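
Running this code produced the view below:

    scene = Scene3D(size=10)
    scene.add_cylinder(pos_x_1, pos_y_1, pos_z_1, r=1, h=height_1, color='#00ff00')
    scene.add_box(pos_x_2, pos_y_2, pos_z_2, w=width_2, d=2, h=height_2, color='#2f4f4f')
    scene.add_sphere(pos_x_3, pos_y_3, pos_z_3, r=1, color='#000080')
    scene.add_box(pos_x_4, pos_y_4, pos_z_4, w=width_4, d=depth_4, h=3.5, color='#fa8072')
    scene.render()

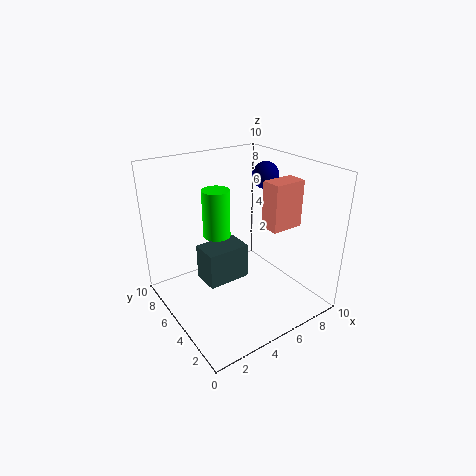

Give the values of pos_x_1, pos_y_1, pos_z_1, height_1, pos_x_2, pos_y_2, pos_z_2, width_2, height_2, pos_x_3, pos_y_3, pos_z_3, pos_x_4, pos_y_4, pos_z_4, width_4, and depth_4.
pos_x_1 = 4.5, pos_y_1 = 7, pos_z_1 = 4.5, height_1 = 3.5, pos_x_2 = 2.5, pos_y_2 = 4.5, pos_z_2 = 2, width_2 = 3, height_2 = 2.5, pos_x_3 = 8.5, pos_y_3 = 6.5, pos_z_3 = 8.5, pos_x_4 = 7.5, pos_y_4 = 4, pos_z_4 = 5, width_4 = 2.5, depth_4 = 1.5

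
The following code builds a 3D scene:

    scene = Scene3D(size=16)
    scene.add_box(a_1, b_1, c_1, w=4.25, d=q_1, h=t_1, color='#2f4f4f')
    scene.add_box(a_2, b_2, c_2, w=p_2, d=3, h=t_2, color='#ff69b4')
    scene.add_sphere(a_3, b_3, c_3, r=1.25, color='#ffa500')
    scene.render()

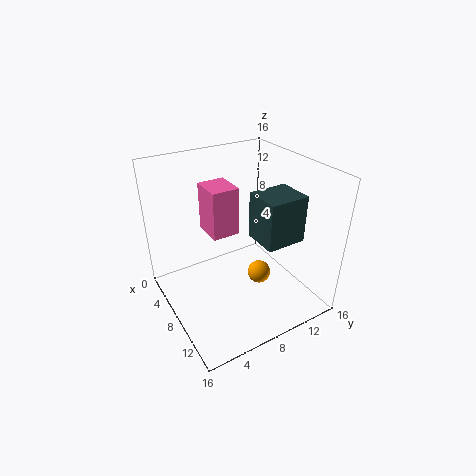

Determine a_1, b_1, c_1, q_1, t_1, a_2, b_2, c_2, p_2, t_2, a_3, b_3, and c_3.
a_1 = 6.75; b_1 = 10.25; c_1 = 7; q_1 = 4.75; t_1 = 5.5; a_2 = 4.75; b_2 = 5; c_2 = 8.75; p_2 = 3.5; t_2 = 5.25; a_3 = 10.5; b_3 = 9.25; c_3 = 4.5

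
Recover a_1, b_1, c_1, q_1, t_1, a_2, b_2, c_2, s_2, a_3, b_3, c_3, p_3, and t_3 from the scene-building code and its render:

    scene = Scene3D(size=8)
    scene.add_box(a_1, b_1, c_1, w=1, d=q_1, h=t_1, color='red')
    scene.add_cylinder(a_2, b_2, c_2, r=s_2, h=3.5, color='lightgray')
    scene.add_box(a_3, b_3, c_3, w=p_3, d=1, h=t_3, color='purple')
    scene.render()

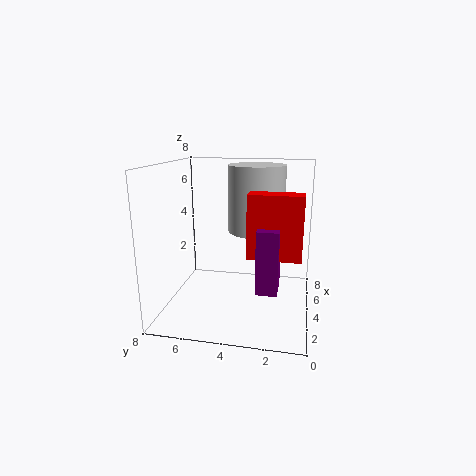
a_1 = 1, b_1 = 0.5, c_1 = 4, q_1 = 2.5, t_1 = 3, a_2 = 4, b_2 = 3, c_2 = 4.5, s_2 = 1.5, a_3 = 0.5, b_3 = 1.5, c_3 = 2.5, p_3 = 1.5, t_3 = 3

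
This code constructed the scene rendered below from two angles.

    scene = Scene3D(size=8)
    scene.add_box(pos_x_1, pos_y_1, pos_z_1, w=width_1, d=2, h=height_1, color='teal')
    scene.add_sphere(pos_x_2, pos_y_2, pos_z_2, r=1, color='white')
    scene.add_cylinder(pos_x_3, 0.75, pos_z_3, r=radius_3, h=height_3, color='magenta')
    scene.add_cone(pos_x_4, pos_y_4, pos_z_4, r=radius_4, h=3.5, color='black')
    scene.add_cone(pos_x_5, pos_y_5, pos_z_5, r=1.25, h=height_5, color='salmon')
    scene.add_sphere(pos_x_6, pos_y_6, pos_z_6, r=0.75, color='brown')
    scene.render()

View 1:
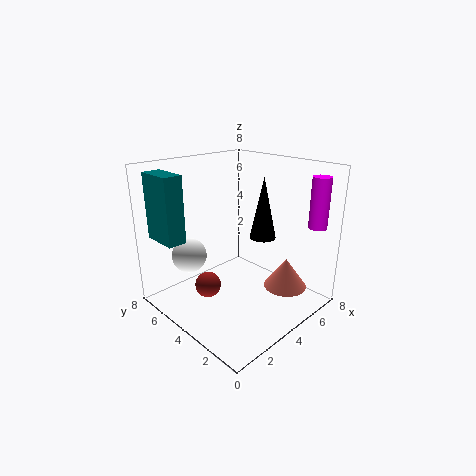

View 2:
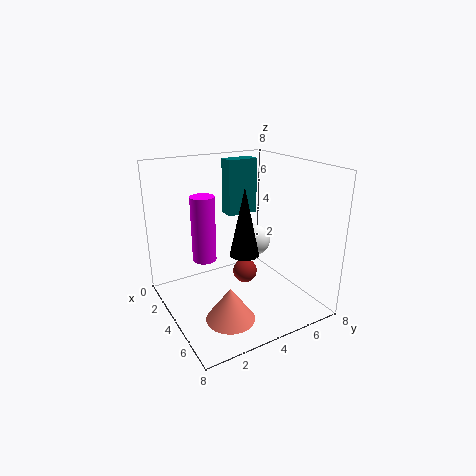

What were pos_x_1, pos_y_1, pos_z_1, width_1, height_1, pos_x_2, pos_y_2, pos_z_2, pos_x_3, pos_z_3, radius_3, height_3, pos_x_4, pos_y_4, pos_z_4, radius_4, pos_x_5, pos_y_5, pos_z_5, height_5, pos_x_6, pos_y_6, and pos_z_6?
pos_x_1 = 0.25, pos_y_1 = 5, pos_z_1 = 4.25, width_1 = 1, height_1 = 3.5, pos_x_2 = 2.25, pos_y_2 = 6.25, pos_z_2 = 2.75, pos_x_3 = 6.75, pos_z_3 = 4.75, radius_3 = 0.5, height_3 = 2.75, pos_x_4 = 5.5, pos_y_4 = 3.5, pos_z_4 = 3.75, radius_4 = 0.75, pos_x_5 = 6.25, pos_y_5 = 2.25, pos_z_5 = 0.75, height_5 = 1.75, pos_x_6 = 2.75, pos_y_6 = 5.25, pos_z_6 = 1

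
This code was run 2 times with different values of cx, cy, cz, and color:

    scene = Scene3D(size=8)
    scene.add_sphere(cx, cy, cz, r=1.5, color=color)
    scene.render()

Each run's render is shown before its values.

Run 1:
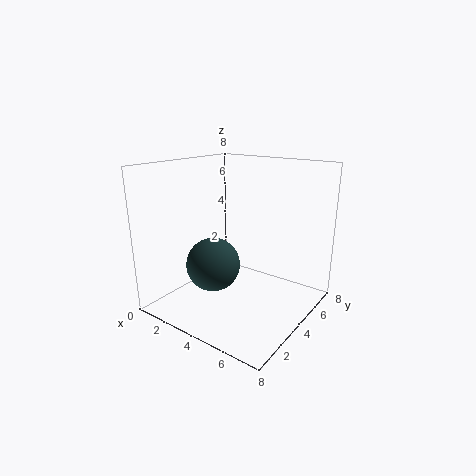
cx = 3, cy = 3, cz = 2.5, color = 'darkslategray'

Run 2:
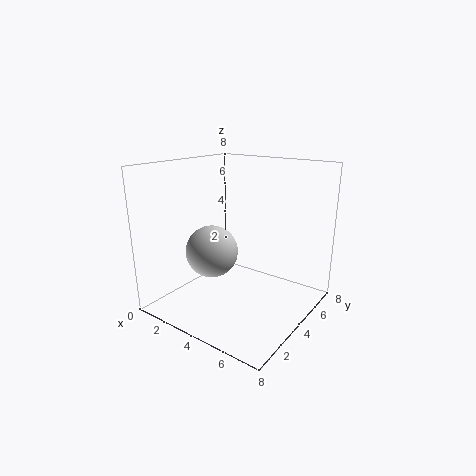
cx = 2.5, cy = 3.5, cz = 3, color = 'lightgray'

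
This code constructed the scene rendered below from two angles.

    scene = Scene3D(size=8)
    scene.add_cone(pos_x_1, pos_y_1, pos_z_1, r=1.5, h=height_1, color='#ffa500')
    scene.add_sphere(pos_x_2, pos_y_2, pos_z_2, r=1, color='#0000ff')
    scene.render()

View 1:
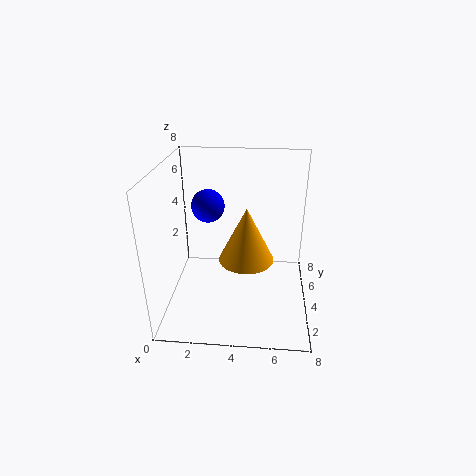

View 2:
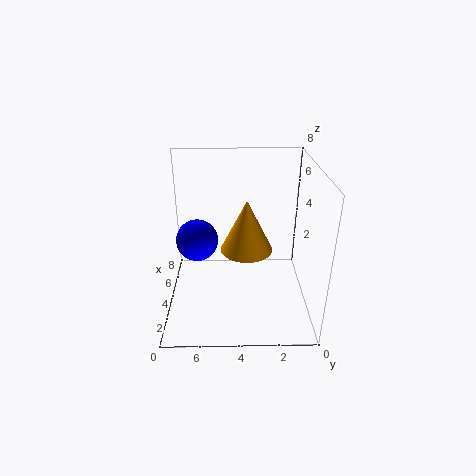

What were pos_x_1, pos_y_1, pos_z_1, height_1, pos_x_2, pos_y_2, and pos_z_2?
pos_x_1 = 4.5, pos_y_1 = 3.5, pos_z_1 = 3, height_1 = 3, pos_x_2 = 2, pos_y_2 = 6, pos_z_2 = 5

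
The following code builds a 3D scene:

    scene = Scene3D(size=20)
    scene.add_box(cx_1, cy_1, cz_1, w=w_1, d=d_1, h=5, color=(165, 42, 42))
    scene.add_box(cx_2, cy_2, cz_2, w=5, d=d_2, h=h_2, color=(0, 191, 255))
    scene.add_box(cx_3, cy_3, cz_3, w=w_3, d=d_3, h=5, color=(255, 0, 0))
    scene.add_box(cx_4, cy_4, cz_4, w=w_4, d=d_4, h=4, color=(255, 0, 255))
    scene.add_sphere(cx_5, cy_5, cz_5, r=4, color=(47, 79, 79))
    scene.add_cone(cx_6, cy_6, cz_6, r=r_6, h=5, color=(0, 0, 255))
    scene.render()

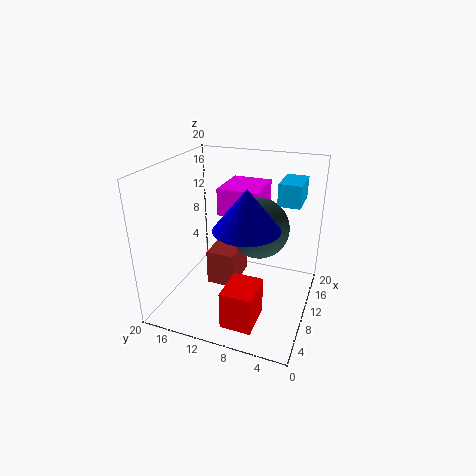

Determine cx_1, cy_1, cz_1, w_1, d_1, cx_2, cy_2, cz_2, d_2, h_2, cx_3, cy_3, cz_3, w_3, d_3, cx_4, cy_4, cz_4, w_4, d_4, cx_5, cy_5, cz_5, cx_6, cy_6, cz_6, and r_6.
cx_1 = 8, cy_1 = 10, cz_1 = 3, w_1 = 6, d_1 = 4, cx_2 = 11, cy_2 = 2, cz_2 = 15, d_2 = 3, h_2 = 3, cx_3 = 1, cy_3 = 5, cz_3 = 2, w_3 = 5, d_3 = 4, cx_4 = 12, cy_4 = 8, cz_4 = 12, w_4 = 7, d_4 = 6, cx_5 = 10, cy_5 = 7, cz_5 = 12, cx_6 = 5, cy_6 = 7, cz_6 = 14, r_6 = 4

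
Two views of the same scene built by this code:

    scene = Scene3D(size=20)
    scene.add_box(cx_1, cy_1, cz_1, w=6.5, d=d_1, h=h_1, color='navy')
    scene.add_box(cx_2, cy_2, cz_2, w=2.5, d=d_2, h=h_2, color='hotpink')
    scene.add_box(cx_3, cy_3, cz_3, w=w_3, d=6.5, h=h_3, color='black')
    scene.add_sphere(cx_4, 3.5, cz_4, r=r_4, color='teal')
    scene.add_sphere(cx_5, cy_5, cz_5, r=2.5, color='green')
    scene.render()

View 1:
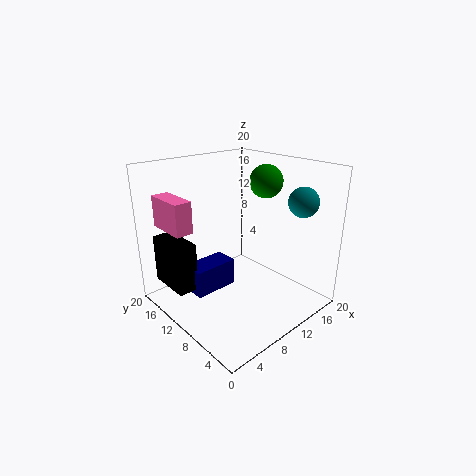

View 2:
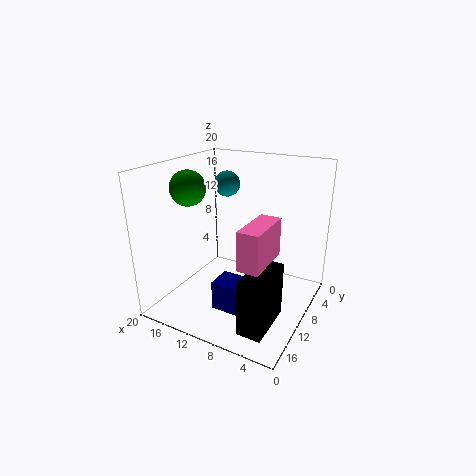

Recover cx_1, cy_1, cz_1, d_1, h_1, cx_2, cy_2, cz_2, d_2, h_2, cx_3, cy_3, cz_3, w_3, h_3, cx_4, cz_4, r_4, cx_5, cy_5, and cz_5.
cx_1 = 4.5, cy_1 = 12, cz_1 = 1.5, d_1 = 3.5, h_1 = 4, cx_2 = 2.5, cy_2 = 13.5, cz_2 = 11, d_2 = 6, h_2 = 4.5, cx_3 = 2, cy_3 = 13, cz_3 = 2.5, w_3 = 3, h_3 = 7, cx_4 = 15.5, cz_4 = 15.5, r_4 = 2, cx_5 = 17, cy_5 = 11.5, cz_5 = 16.5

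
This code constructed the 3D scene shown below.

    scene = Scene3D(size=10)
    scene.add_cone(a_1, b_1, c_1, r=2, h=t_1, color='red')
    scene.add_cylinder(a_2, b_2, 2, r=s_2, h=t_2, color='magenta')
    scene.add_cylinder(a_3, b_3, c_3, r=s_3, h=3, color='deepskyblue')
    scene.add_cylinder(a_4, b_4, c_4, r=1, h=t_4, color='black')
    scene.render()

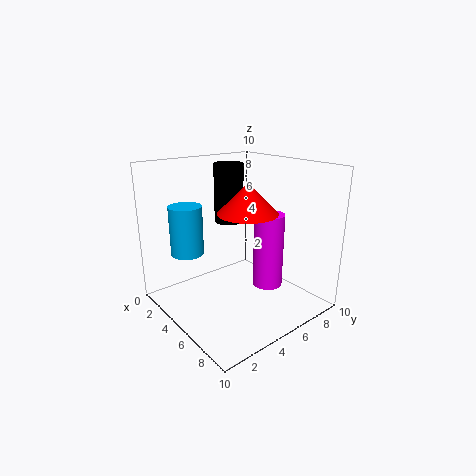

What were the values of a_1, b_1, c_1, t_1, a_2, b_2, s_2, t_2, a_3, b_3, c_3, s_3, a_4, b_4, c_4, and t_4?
a_1 = 6; b_1 = 5; c_1 = 7; t_1 = 2; a_2 = 7; b_2 = 6; s_2 = 1; t_2 = 5; a_3 = 5; b_3 = 1; c_3 = 5; s_3 = 1; a_4 = 4; b_4 = 5; c_4 = 6; t_4 = 4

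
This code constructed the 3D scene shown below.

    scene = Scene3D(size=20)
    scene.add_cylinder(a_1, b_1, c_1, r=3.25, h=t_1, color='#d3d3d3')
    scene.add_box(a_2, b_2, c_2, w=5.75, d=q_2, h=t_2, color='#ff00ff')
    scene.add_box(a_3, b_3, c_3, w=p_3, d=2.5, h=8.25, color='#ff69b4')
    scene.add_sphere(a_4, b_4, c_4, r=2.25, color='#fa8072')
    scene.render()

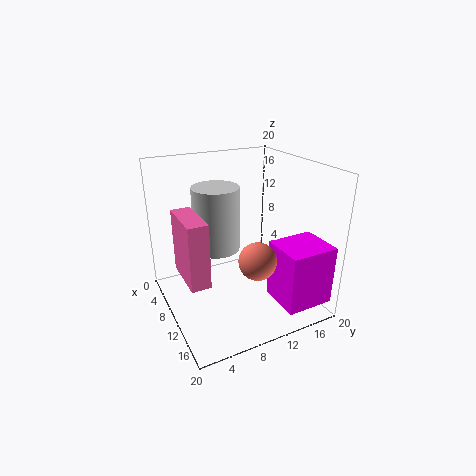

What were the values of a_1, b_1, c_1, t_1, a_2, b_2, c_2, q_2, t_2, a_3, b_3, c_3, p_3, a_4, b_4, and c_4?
a_1 = 7.75; b_1 = 7.75; c_1 = 8; t_1 = 9; a_2 = 14; b_2 = 12.5; c_2 = 2.75; q_2 = 6.5; t_2 = 8; a_3 = 8.75; b_3 = 1.25; c_3 = 7; p_3 = 6.5; a_4 = 17.5; b_4 = 8.75; c_4 = 10.5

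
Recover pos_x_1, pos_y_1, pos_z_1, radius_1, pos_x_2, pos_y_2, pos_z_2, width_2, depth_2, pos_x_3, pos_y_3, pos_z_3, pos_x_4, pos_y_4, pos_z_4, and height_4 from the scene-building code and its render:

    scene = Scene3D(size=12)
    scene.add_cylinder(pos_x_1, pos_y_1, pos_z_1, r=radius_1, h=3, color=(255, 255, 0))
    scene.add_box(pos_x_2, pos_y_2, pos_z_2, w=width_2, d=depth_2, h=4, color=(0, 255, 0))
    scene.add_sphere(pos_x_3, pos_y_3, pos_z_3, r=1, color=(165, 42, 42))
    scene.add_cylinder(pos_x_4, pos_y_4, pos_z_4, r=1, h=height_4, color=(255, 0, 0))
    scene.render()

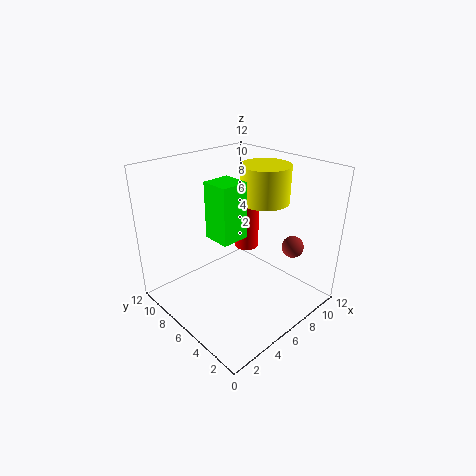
pos_x_1 = 8; pos_y_1 = 5; pos_z_1 = 9; radius_1 = 2; pos_x_2 = 2; pos_y_2 = 3; pos_z_2 = 8; width_2 = 2; depth_2 = 2; pos_x_3 = 11; pos_y_3 = 4; pos_z_3 = 4; pos_x_4 = 7; pos_y_4 = 6; pos_z_4 = 5; height_4 = 4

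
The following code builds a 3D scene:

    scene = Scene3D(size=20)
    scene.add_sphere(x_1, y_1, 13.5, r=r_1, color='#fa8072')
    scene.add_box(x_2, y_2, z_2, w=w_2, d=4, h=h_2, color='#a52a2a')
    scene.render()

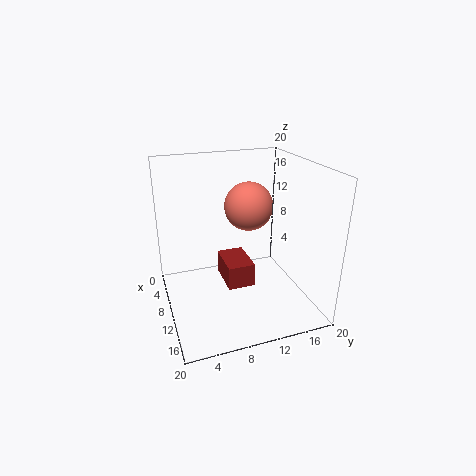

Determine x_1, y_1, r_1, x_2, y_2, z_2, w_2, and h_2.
x_1 = 7.5
y_1 = 12.5
r_1 = 3.5
x_2 = 4.5
y_2 = 8.5
z_2 = 2
w_2 = 6
h_2 = 3.5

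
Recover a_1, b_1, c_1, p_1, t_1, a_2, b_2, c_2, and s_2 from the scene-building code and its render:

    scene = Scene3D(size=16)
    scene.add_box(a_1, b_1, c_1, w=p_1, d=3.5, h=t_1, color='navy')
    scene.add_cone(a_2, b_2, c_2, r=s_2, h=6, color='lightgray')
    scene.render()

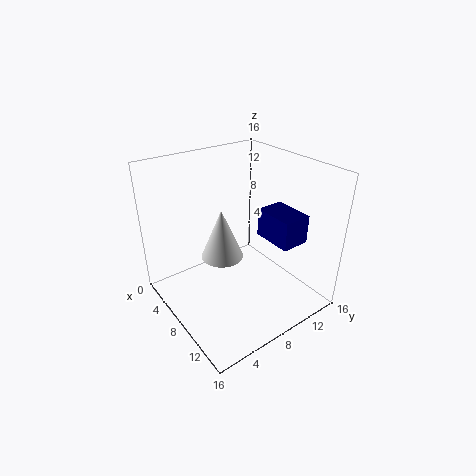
a_1 = 6, b_1 = 12.5, c_1 = 6, p_1 = 5, t_1 = 3.5, a_2 = 5.5, b_2 = 7.5, c_2 = 4.5, s_2 = 2.5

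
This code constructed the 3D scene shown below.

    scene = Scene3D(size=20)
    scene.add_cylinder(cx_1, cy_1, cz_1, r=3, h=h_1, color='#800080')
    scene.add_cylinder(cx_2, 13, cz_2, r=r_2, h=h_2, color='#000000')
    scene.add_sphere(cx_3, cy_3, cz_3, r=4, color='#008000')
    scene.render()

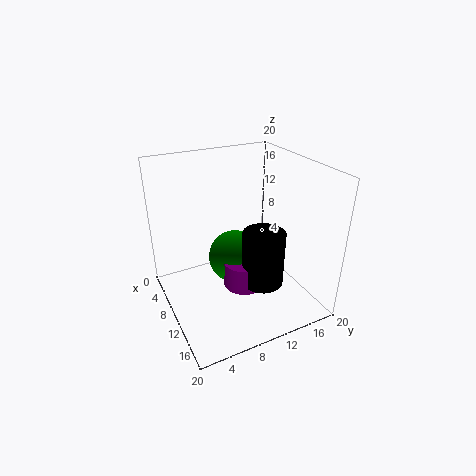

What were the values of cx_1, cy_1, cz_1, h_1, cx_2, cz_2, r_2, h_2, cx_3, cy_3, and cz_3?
cx_1 = 10, cy_1 = 11, cz_1 = 2, h_1 = 4, cx_2 = 12, cz_2 = 3, r_2 = 3, h_2 = 8, cx_3 = 7, cy_3 = 11, cz_3 = 5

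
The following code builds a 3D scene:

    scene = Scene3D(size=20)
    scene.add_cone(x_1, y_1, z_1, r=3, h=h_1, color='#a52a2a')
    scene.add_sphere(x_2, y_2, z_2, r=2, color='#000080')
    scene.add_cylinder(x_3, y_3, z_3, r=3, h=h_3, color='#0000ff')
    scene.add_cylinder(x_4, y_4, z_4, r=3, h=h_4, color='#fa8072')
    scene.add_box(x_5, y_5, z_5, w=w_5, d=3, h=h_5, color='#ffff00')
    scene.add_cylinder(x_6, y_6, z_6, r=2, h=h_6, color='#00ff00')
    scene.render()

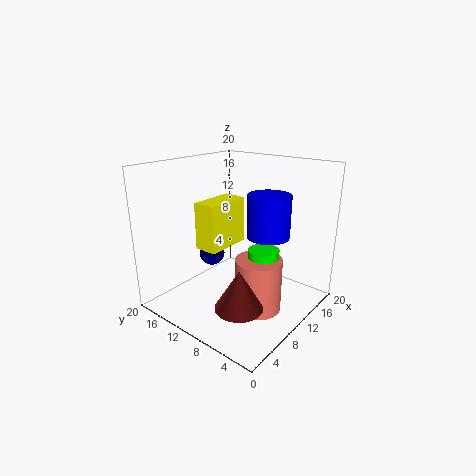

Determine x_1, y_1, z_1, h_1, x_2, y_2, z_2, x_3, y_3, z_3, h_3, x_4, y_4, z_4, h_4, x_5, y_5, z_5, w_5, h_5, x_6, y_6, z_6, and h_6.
x_1 = 4
y_1 = 5
z_1 = 4
h_1 = 5
x_2 = 12
y_2 = 17
z_2 = 5
x_3 = 13
y_3 = 7
z_3 = 10
h_3 = 6
x_4 = 8
y_4 = 5
z_4 = 2
h_4 = 7
x_5 = 4
y_5 = 9
z_5 = 10
w_5 = 6
h_5 = 6
x_6 = 9
y_6 = 5
z_6 = 7
h_6 = 3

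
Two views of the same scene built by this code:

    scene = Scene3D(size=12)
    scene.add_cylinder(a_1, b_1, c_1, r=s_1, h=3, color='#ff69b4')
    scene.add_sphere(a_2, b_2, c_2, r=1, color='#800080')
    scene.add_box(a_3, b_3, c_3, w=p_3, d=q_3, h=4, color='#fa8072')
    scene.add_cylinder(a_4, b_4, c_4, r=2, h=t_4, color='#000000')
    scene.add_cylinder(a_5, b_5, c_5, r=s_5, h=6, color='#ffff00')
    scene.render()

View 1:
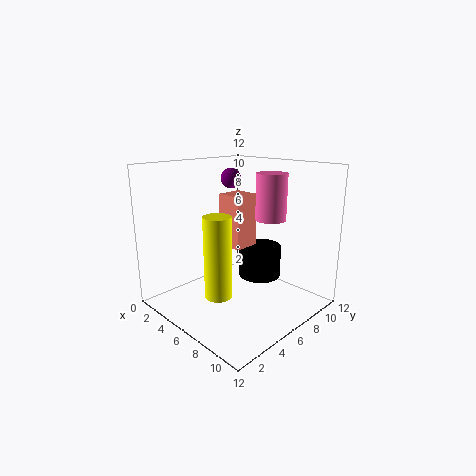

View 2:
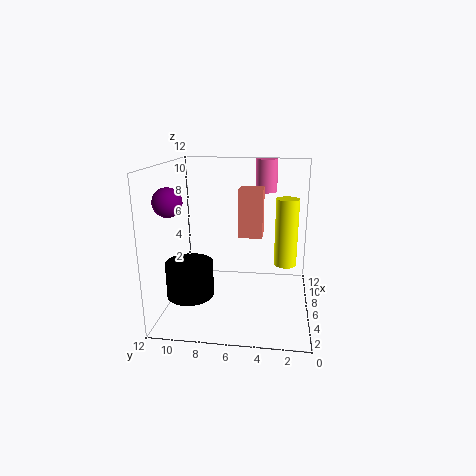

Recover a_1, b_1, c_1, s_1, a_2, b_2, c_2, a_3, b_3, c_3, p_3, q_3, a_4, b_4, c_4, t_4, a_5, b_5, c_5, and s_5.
a_1 = 11; b_1 = 4; c_1 = 9; s_1 = 1; a_2 = 1; b_2 = 10; c_2 = 10; a_3 = 6; b_3 = 4; c_3 = 6; p_3 = 2; q_3 = 2; a_4 = 5; b_4 = 10; c_4 = 1; t_4 = 3; a_5 = 8; b_5 = 2; c_5 = 3; s_5 = 1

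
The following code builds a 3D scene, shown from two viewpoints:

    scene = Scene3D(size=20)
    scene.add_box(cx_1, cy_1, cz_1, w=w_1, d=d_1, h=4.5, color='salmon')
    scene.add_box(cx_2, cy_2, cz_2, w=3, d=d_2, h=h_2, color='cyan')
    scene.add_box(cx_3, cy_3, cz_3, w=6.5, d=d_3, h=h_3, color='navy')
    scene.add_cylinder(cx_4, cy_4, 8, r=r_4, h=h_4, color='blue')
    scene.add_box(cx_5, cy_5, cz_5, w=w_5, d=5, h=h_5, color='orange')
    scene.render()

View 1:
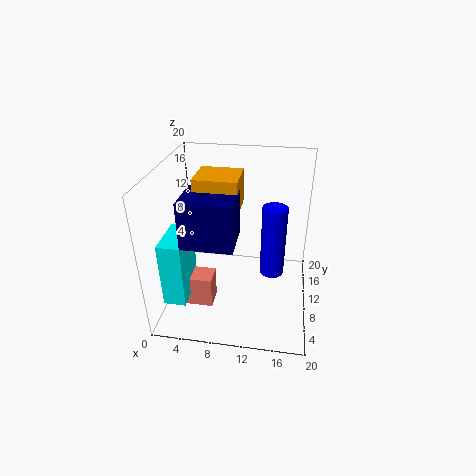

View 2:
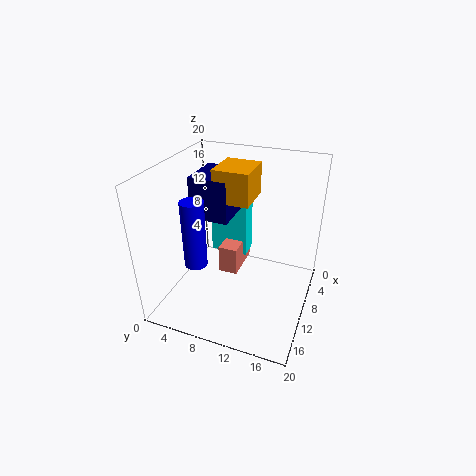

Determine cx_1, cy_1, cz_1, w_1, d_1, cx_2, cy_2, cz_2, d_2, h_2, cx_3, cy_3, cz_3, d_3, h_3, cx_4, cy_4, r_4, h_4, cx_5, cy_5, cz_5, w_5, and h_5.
cx_1 = 0.5, cy_1 = 5.5, cz_1 = 1, w_1 = 6.5, d_1 = 3, cx_2 = 1, cy_2 = 3, cz_2 = 3, d_2 = 6, h_2 = 9, cx_3 = 4, cy_3 = 3, cz_3 = 12, d_3 = 5.5, h_3 = 6, cx_4 = 15, cy_4 = 6, r_4 = 1.5, h_4 = 9, cx_5 = 5, cy_5 = 6.5, cz_5 = 15, w_5 = 5.5, h_5 = 4.5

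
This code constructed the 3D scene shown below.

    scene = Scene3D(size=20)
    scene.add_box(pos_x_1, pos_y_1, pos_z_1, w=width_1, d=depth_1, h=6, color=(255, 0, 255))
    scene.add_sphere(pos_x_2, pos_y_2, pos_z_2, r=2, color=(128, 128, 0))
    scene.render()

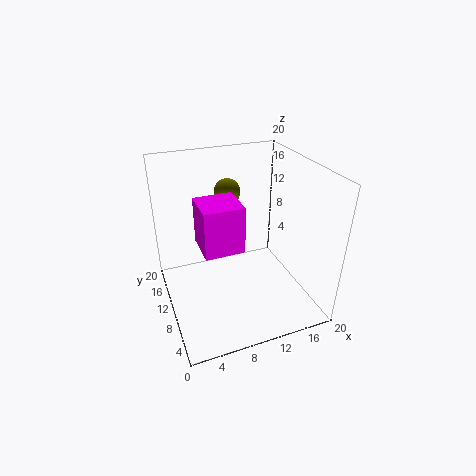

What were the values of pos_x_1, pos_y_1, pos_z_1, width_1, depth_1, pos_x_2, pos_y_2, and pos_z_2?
pos_x_1 = 4; pos_y_1 = 5; pos_z_1 = 11; width_1 = 5; depth_1 = 5; pos_x_2 = 11; pos_y_2 = 17; pos_z_2 = 14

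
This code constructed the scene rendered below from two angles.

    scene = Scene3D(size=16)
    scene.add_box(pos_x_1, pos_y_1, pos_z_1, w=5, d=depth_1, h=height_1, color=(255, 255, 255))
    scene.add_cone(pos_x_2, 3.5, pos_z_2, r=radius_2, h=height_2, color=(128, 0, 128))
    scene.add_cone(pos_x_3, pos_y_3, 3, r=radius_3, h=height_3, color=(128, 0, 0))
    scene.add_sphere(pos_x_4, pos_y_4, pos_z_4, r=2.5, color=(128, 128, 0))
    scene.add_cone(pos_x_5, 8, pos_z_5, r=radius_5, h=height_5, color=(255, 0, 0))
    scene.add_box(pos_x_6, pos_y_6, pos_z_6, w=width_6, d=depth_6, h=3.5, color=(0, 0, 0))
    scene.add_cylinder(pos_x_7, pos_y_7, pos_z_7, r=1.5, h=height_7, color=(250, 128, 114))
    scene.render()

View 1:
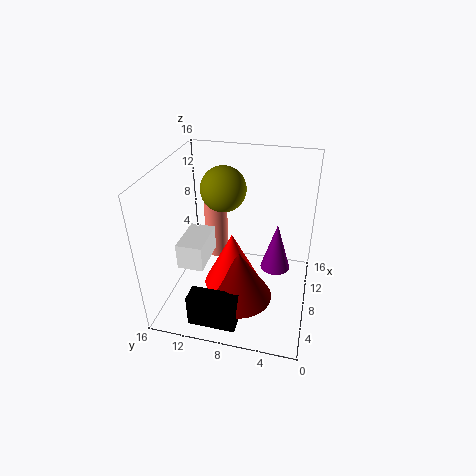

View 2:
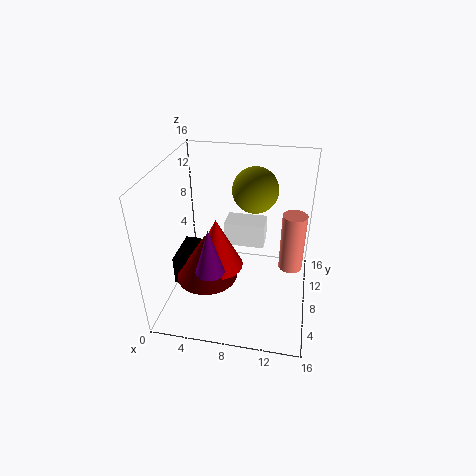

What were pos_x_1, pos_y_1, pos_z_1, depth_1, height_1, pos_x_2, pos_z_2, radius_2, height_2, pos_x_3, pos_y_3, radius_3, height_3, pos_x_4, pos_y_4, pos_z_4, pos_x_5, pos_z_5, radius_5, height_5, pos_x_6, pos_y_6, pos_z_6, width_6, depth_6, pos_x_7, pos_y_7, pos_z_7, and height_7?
pos_x_1 = 5.5; pos_y_1 = 11.5; pos_z_1 = 4.5; depth_1 = 3; height_1 = 3; pos_x_2 = 6; pos_z_2 = 6.5; radius_2 = 1.5; height_2 = 5; pos_x_3 = 4.5; pos_y_3 = 7; radius_3 = 3.5; height_3 = 5.5; pos_x_4 = 9.5; pos_y_4 = 10; pos_z_4 = 13; pos_x_5 = 5.5; pos_z_5 = 4; radius_5 = 3; height_5 = 6; pos_x_6 = 0.5; pos_y_6 = 6.5; pos_z_6 = 1.5; width_6 = 2; depth_6 = 5; pos_x_7 = 14; pos_y_7 = 12.5; pos_z_7 = 1.5; height_7 = 7.5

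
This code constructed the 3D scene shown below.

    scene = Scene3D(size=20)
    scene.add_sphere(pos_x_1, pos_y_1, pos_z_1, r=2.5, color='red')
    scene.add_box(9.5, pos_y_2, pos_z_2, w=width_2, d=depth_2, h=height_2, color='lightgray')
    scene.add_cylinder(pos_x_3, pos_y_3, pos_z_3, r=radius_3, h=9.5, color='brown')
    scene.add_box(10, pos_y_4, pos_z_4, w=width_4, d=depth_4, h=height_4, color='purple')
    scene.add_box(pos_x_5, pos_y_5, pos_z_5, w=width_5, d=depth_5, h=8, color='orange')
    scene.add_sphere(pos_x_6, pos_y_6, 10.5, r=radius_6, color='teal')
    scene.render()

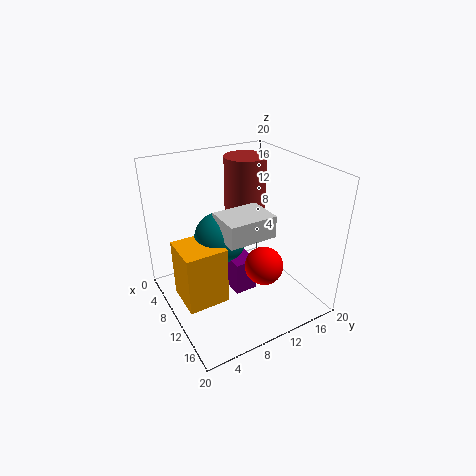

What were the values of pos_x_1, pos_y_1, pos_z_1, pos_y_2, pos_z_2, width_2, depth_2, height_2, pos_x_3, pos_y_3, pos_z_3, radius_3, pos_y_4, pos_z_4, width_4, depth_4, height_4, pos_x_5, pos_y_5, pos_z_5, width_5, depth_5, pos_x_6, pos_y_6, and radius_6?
pos_x_1 = 15; pos_y_1 = 11; pos_z_1 = 8; pos_y_2 = 6.5; pos_z_2 = 11.5; width_2 = 5; depth_2 = 6.5; height_2 = 3; pos_x_3 = 6; pos_y_3 = 13.5; pos_z_3 = 10.5; radius_3 = 3; pos_y_4 = 7.5; pos_z_4 = 4; width_4 = 4; depth_4 = 3; height_4 = 4.5; pos_x_5 = 8; pos_y_5 = 1; pos_z_5 = 3; width_5 = 5.5; depth_5 = 5.5; pos_x_6 = 9.5; pos_y_6 = 7.5; radius_6 = 3.5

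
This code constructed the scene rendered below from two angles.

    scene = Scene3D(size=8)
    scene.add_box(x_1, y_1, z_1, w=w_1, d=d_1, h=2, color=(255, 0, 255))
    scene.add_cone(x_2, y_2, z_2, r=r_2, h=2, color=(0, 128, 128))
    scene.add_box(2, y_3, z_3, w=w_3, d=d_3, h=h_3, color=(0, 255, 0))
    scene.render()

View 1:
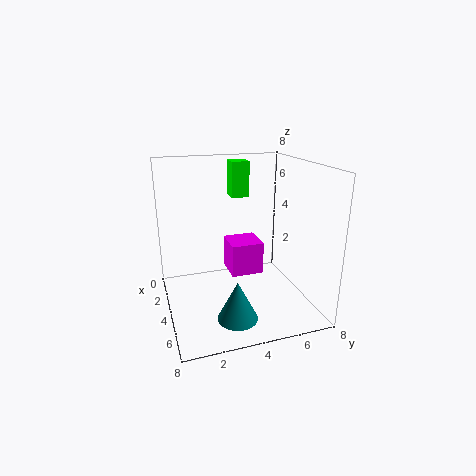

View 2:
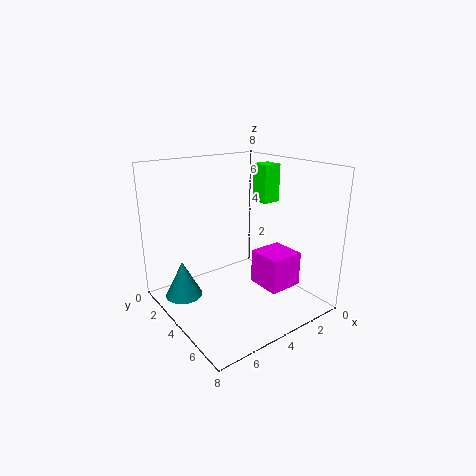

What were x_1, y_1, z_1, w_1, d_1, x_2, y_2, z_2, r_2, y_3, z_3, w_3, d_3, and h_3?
x_1 = 1
y_1 = 4
z_1 = 1
w_1 = 2
d_1 = 2
x_2 = 7
y_2 = 3
z_2 = 1
r_2 = 1
y_3 = 4
z_3 = 6
w_3 = 1
d_3 = 1
h_3 = 2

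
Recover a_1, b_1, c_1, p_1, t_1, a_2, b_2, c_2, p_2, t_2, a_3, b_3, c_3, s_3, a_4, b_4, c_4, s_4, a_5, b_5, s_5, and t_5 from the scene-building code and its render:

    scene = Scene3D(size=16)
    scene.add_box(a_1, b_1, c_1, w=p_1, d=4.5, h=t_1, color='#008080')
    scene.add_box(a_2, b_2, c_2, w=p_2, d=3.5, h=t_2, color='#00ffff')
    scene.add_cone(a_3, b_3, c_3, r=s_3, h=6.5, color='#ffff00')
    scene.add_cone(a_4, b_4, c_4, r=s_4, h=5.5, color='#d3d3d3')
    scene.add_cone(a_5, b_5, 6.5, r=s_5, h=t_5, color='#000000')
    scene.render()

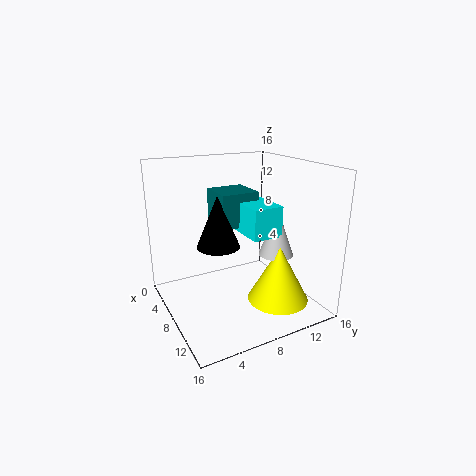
a_1 = 2; b_1 = 7; c_1 = 8.5; p_1 = 4.5; t_1 = 4; a_2 = 4.5; b_2 = 9; c_2 = 8; p_2 = 5.5; t_2 = 3.5; a_3 = 10.5; b_3 = 12; c_3 = 0.5; s_3 = 3.5; a_4 = 9; b_4 = 12.5; c_4 = 5.5; s_4 = 2; a_5 = 6; b_5 = 6.5; s_5 = 2.5; t_5 = 6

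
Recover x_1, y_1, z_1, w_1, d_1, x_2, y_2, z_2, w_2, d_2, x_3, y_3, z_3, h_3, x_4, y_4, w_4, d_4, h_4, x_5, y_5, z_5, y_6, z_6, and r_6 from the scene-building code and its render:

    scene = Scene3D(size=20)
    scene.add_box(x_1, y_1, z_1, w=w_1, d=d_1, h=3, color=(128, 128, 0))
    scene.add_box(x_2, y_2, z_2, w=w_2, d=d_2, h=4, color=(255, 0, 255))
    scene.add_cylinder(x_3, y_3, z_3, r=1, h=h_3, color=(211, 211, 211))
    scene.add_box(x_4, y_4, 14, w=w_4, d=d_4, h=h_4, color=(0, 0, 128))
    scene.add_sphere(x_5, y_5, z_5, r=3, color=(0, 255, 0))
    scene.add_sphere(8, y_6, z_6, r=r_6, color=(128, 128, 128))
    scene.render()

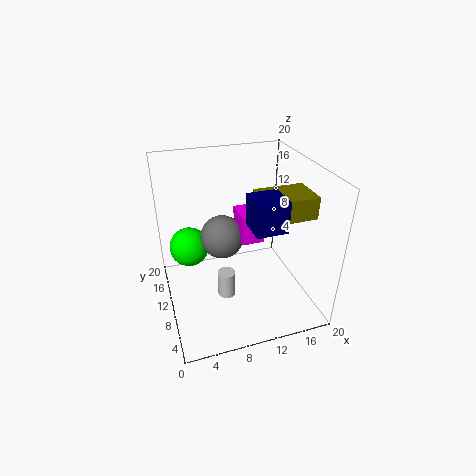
x_1 = 12, y_1 = 5, z_1 = 14, w_1 = 7, d_1 = 5, x_2 = 10, y_2 = 8, z_2 = 10, w_2 = 3, d_2 = 4, x_3 = 6, y_3 = 2, z_3 = 8, h_3 = 3, x_4 = 10, y_4 = 3, w_4 = 4, d_4 = 4, h_4 = 4, x_5 = 4, y_5 = 16, z_5 = 6, y_6 = 11, z_6 = 10, r_6 = 3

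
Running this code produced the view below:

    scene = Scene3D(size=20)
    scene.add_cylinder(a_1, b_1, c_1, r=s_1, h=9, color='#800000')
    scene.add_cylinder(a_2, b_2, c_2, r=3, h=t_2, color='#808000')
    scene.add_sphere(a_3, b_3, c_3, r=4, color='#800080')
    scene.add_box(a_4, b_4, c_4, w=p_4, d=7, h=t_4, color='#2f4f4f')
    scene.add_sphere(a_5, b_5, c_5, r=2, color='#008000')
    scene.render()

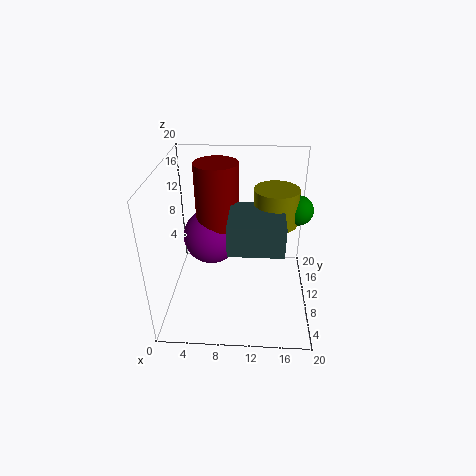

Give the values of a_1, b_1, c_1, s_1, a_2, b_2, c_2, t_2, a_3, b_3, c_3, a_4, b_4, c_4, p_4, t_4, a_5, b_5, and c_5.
a_1 = 7, b_1 = 12, c_1 = 11, s_1 = 3, a_2 = 15, b_2 = 11, c_2 = 12, t_2 = 5, a_3 = 6, b_3 = 12, c_3 = 9, a_4 = 9, b_4 = 4, c_4 = 11, p_4 = 7, t_4 = 4, a_5 = 18, b_5 = 11, c_5 = 14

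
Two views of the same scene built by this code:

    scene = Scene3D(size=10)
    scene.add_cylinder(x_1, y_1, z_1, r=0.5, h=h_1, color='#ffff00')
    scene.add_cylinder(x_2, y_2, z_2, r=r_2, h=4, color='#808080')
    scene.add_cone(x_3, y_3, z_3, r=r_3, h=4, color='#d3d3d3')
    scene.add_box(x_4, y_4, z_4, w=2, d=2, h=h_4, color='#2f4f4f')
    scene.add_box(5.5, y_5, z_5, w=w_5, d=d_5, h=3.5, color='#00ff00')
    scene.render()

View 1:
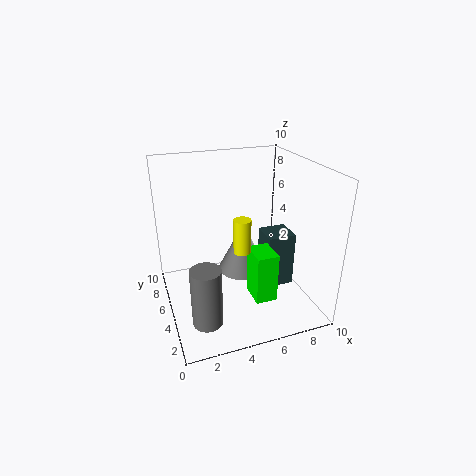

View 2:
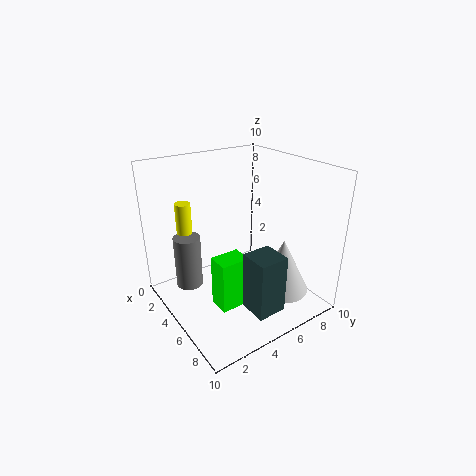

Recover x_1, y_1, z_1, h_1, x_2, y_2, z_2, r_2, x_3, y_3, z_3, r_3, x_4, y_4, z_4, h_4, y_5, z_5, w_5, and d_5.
x_1 = 4; y_1 = 1.5; z_1 = 6; h_1 = 2; x_2 = 2; y_2 = 2.5; z_2 = 0.5; r_2 = 1; x_3 = 6.5; y_3 = 8; z_3 = 0.5; r_3 = 2; x_4 = 7; y_4 = 4; z_4 = 1; h_4 = 4; y_5 = 2.5; z_5 = 1; w_5 = 1.5; d_5 = 2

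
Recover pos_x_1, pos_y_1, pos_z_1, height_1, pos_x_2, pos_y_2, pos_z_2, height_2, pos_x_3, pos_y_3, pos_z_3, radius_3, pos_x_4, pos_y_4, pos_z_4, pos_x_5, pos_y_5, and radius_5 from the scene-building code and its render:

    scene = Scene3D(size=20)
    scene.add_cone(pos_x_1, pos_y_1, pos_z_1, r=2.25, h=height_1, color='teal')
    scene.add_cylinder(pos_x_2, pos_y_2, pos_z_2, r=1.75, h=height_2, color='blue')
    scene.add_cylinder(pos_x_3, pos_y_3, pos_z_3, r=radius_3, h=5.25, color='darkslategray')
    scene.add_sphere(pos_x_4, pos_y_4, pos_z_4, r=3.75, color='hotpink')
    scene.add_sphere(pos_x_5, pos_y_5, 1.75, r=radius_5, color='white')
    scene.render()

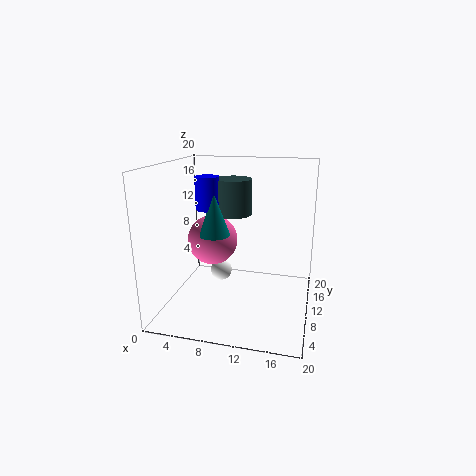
pos_x_1 = 6.25; pos_y_1 = 11; pos_z_1 = 9.75; height_1 = 6.25; pos_x_2 = 5; pos_y_2 = 12; pos_z_2 = 13.25; height_2 = 4.75; pos_x_3 = 8.25; pos_y_3 = 14; pos_z_3 = 12.25; radius_3 = 2.75; pos_x_4 = 5.25; pos_y_4 = 13; pos_z_4 = 8.25; pos_x_5 = 5.5; pos_y_5 = 16.25; radius_5 = 1.75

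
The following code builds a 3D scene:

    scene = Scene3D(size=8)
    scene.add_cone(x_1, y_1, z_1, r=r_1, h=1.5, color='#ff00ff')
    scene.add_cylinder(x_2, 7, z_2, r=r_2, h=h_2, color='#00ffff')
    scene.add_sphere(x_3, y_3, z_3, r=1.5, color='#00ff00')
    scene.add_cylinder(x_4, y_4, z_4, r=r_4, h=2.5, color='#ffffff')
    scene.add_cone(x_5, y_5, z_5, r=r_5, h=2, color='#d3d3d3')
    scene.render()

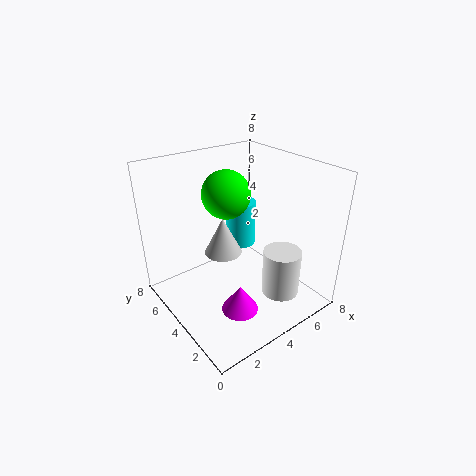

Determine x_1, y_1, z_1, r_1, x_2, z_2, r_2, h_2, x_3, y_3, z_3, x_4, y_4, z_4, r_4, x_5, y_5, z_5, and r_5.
x_1 = 3
y_1 = 2.5
z_1 = 0.5
r_1 = 1
x_2 = 6.5
z_2 = 1.5
r_2 = 1
h_2 = 3
x_3 = 5
y_3 = 6.5
z_3 = 5.5
x_4 = 5
y_4 = 1.5
z_4 = 1.5
r_4 = 1
x_5 = 3
y_5 = 4
z_5 = 3.5
r_5 = 1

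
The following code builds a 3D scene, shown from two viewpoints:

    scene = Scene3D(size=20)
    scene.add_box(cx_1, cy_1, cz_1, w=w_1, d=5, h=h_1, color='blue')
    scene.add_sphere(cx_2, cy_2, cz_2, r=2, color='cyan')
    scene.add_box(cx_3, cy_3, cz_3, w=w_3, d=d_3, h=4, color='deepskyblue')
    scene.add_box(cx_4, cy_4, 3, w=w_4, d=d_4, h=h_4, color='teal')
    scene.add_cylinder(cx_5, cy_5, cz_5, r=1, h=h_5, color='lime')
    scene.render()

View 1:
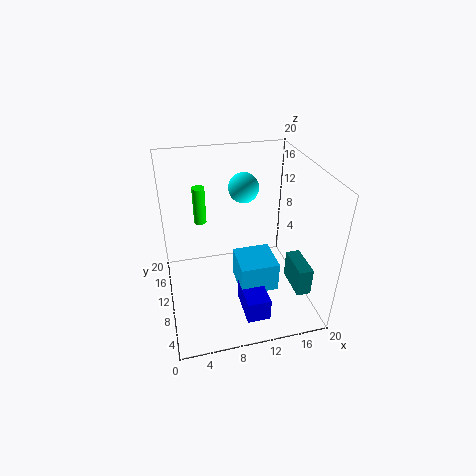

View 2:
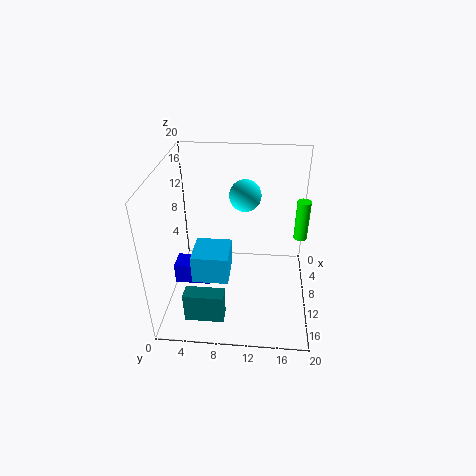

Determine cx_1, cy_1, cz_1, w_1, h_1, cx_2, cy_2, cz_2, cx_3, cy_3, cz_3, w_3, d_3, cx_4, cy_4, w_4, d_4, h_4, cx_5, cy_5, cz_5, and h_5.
cx_1 = 9; cy_1 = 1; cz_1 = 3; w_1 = 3; h_1 = 3; cx_2 = 11; cy_2 = 11; cz_2 = 17; cx_3 = 9; cy_3 = 4; cz_3 = 5; w_3 = 5; d_3 = 5; cx_4 = 17; cy_4 = 4; w_4 = 2; d_4 = 5; h_4 = 4; cx_5 = 6; cy_5 = 19; cz_5 = 8; h_5 = 6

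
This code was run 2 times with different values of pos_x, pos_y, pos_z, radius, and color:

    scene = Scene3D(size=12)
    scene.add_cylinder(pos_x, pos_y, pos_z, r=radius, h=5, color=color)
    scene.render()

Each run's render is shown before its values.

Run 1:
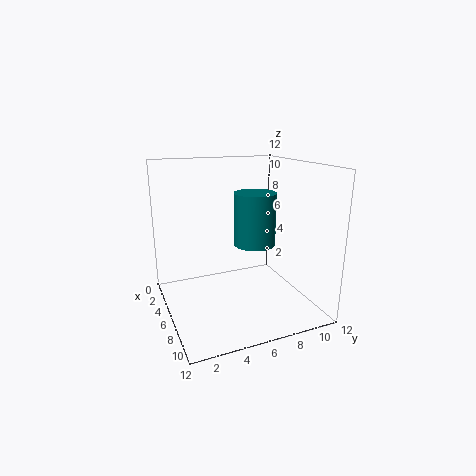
pos_x = 3, pos_y = 9, pos_z = 4, radius = 2, color = 'teal'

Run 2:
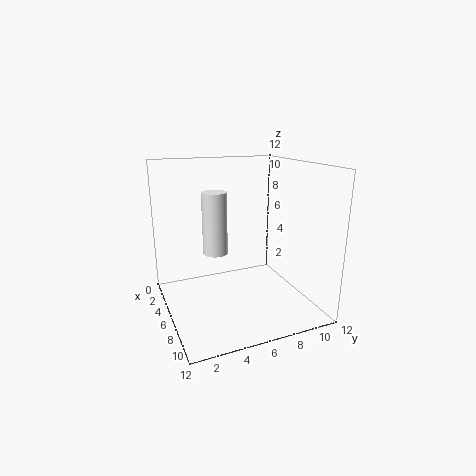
pos_x = 6, pos_y = 4, pos_z = 5, radius = 1, color = 'white'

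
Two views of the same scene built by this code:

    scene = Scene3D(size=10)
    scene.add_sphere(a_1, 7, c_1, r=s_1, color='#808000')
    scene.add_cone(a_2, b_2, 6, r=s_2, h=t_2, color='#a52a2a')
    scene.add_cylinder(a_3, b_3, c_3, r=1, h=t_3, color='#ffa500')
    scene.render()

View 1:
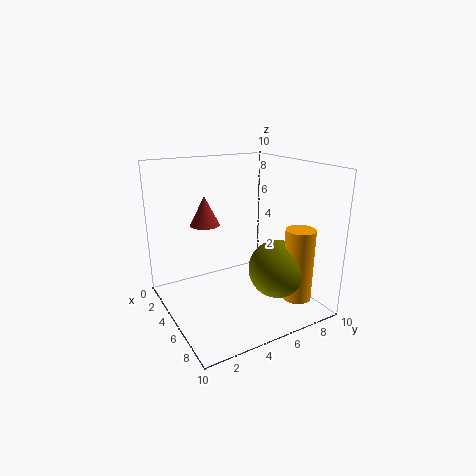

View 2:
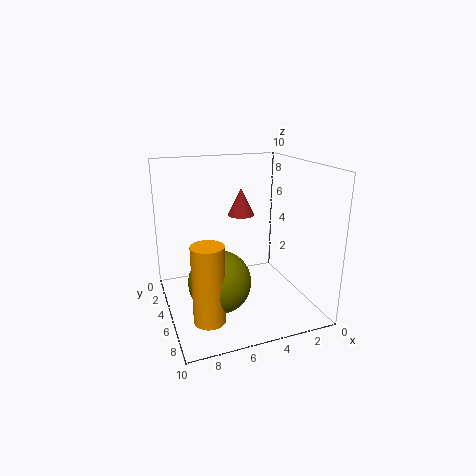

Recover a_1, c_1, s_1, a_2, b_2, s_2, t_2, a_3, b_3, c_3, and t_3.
a_1 = 7, c_1 = 3, s_1 = 2, a_2 = 4, b_2 = 3, s_2 = 1, t_2 = 2, a_3 = 8, b_3 = 8, c_3 = 1, t_3 = 5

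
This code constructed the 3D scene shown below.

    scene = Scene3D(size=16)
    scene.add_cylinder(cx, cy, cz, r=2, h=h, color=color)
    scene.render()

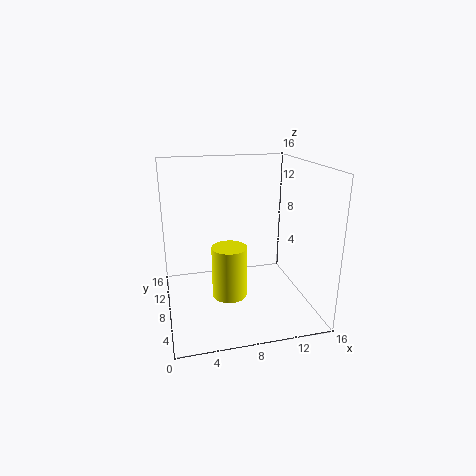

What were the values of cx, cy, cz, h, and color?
cx = 7; cy = 8; cz = 1; h = 6; color = 'yellow'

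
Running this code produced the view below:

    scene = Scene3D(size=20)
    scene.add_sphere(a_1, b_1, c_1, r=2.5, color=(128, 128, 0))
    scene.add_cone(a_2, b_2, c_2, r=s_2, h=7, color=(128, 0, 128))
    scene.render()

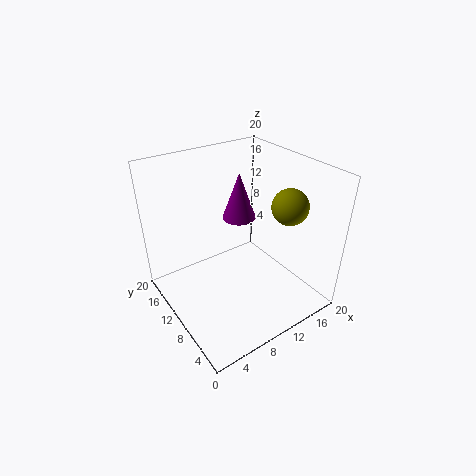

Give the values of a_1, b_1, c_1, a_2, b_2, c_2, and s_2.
a_1 = 16; b_1 = 6.5; c_1 = 14.5; a_2 = 13; b_2 = 14; c_2 = 10.5; s_2 = 2.5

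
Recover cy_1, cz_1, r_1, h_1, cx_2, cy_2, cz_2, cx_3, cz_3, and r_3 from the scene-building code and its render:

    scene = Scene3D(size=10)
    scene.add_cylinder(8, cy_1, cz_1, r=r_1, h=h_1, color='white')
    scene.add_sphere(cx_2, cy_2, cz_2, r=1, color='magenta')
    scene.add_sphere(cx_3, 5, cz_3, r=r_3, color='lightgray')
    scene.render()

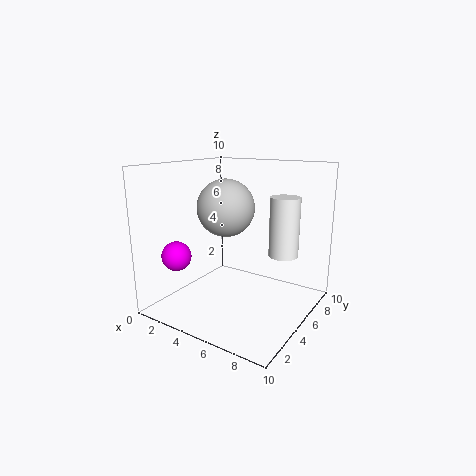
cy_1 = 6
cz_1 = 4
r_1 = 1
h_1 = 4
cx_2 = 2
cy_2 = 2
cz_2 = 4
cx_3 = 4
cz_3 = 7
r_3 = 2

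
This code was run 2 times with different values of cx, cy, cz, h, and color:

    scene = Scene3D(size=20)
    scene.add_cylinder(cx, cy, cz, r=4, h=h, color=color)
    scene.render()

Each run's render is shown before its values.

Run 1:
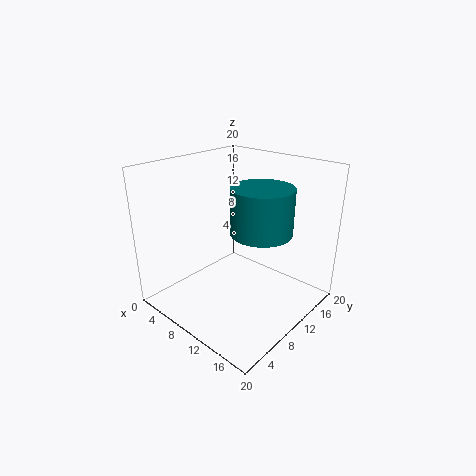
cx = 14, cy = 10, cz = 12, h = 6, color = 'teal'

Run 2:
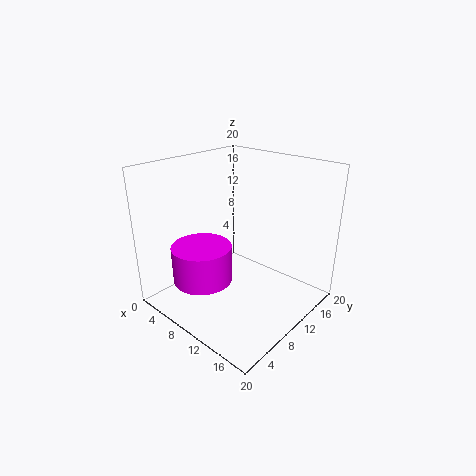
cx = 8, cy = 5, cz = 5, h = 5, color = 'magenta'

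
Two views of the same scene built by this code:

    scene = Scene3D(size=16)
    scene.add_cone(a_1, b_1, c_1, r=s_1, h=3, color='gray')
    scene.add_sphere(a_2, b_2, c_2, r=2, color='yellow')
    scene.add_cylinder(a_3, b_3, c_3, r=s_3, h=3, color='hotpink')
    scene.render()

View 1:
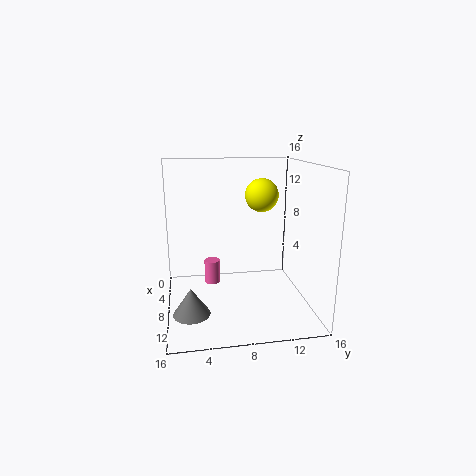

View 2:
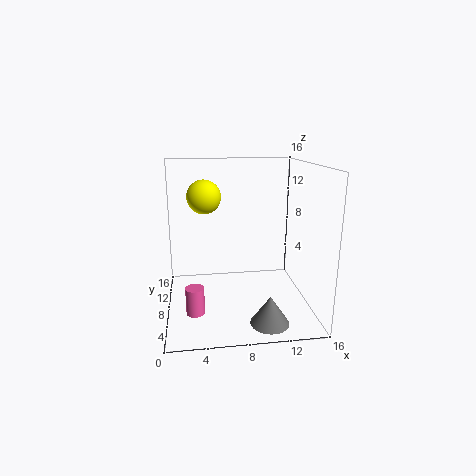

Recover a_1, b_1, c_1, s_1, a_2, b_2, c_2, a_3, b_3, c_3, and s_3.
a_1 = 10.5
b_1 = 2.5
c_1 = 0.5
s_1 = 2
a_2 = 4.5
b_2 = 11.5
c_2 = 12
a_3 = 3
b_3 = 5.5
c_3 = 0.5
s_3 = 1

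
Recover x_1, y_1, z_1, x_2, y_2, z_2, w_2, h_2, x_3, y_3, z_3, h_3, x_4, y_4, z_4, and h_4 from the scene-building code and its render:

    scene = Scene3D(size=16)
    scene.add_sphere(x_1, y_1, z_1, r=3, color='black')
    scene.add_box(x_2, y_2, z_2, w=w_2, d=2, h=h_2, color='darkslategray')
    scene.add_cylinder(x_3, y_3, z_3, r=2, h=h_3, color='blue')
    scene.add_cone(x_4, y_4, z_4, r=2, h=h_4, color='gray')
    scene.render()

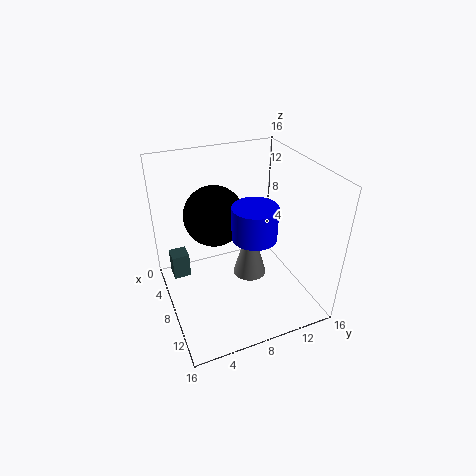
x_1 = 9, y_1 = 5, z_1 = 12, x_2 = 3, y_2 = 1, z_2 = 2, w_2 = 2, h_2 = 3, x_3 = 14, y_3 = 7, z_3 = 12, h_3 = 3, x_4 = 7, y_4 = 10, z_4 = 2, h_4 = 7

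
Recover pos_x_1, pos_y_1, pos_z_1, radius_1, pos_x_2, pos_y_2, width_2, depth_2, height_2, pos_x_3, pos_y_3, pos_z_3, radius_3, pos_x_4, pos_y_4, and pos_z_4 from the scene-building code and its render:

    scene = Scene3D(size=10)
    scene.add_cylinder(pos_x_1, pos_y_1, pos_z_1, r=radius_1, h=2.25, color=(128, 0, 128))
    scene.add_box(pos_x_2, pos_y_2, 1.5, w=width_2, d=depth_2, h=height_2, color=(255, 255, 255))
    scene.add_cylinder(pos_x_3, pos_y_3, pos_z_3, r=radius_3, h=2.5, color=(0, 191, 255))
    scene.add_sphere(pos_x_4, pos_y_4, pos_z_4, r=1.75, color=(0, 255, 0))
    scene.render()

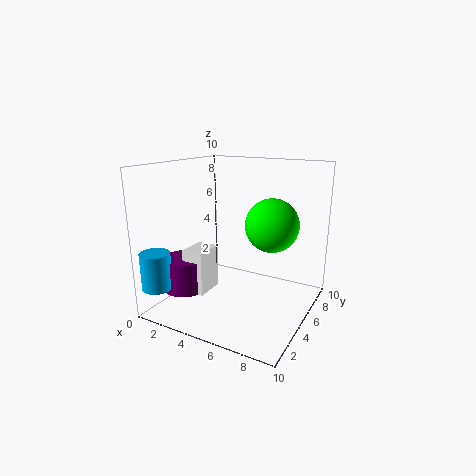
pos_x_1 = 2, pos_y_1 = 2.75, pos_z_1 = 1.5, radius_1 = 1.5, pos_x_2 = 2.25, pos_y_2 = 2.25, width_2 = 1.5, depth_2 = 2, height_2 = 3, pos_x_3 = 1, pos_y_3 = 1, pos_z_3 = 2, radius_3 = 1, pos_x_4 = 7.5, pos_y_4 = 5, pos_z_4 = 6.25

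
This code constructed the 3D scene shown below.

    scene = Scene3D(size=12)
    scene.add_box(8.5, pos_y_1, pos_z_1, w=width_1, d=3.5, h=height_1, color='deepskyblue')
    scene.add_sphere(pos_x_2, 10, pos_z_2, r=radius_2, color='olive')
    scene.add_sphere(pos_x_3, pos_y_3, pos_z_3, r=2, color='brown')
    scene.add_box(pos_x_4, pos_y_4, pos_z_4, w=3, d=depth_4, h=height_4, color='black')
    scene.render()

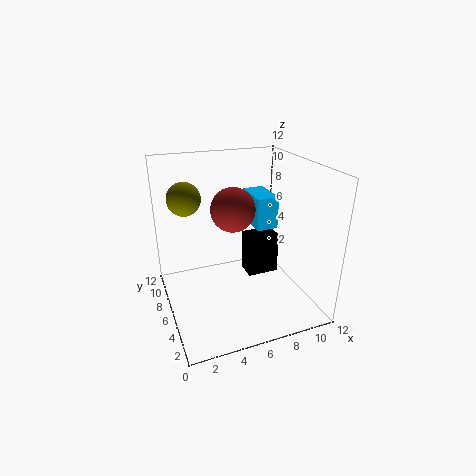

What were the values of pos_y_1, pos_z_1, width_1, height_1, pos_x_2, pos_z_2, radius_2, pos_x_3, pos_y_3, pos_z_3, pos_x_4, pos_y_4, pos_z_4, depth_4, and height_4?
pos_y_1 = 7.5; pos_z_1 = 5.5; width_1 = 2; height_1 = 3; pos_x_2 = 2.5; pos_z_2 = 8.5; radius_2 = 1.5; pos_x_3 = 6.5; pos_y_3 = 8.5; pos_z_3 = 7.5; pos_x_4 = 8; pos_y_4 = 8; pos_z_4 = 0.5; depth_4 = 2; height_4 = 4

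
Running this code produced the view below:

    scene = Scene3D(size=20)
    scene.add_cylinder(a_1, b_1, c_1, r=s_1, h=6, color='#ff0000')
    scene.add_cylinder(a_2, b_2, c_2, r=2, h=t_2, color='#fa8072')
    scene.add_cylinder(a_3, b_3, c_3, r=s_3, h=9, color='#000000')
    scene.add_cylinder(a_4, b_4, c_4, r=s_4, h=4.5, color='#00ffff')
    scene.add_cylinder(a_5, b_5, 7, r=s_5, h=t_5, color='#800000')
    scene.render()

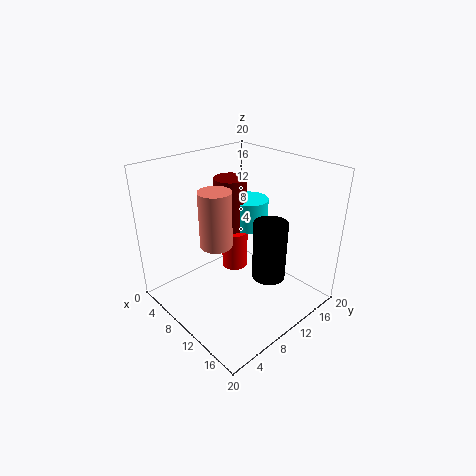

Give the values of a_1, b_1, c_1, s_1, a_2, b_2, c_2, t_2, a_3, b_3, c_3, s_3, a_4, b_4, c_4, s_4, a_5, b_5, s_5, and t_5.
a_1 = 6; b_1 = 13; c_1 = 2.5; s_1 = 2; a_2 = 11.5; b_2 = 5; c_2 = 11.5; t_2 = 7; a_3 = 12; b_3 = 14.5; c_3 = 2.5; s_3 = 2.5; a_4 = 6; b_4 = 16; c_4 = 8.5; s_4 = 3; a_5 = 4.5; b_5 = 13.5; s_5 = 2.5; t_5 = 9.5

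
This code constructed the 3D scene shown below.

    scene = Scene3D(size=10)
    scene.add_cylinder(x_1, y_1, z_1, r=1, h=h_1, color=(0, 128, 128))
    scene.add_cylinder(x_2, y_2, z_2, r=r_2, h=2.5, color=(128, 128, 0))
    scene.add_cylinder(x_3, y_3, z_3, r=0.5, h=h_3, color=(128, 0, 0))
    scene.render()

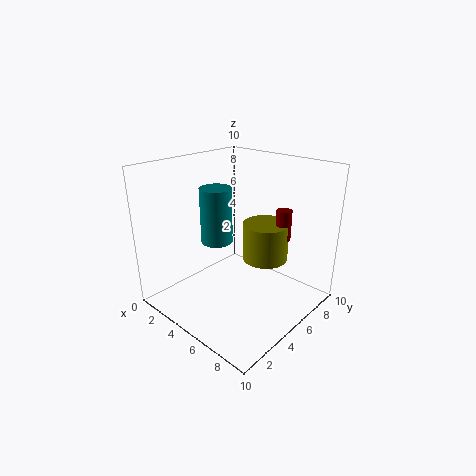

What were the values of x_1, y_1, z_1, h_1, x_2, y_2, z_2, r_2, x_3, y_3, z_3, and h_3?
x_1 = 5, y_1 = 3, z_1 = 5.5, h_1 = 3.5, x_2 = 7, y_2 = 5.5, z_2 = 4, r_2 = 1.5, x_3 = 8, y_3 = 6, z_3 = 5.5, h_3 = 2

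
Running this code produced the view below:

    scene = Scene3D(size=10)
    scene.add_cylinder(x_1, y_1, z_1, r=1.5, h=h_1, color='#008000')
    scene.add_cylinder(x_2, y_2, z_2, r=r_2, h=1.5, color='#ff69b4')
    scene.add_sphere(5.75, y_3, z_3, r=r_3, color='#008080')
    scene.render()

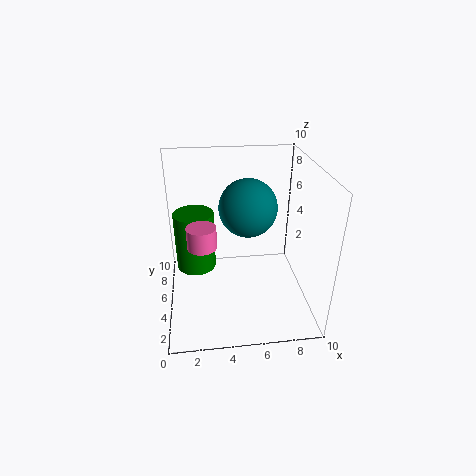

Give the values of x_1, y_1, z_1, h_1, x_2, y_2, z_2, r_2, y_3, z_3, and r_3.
x_1 = 2
y_1 = 7.25
z_1 = 1.5
h_1 = 4.5
x_2 = 2.5
y_2 = 4.5
z_2 = 4.75
r_2 = 1
y_3 = 5.5
z_3 = 7
r_3 = 2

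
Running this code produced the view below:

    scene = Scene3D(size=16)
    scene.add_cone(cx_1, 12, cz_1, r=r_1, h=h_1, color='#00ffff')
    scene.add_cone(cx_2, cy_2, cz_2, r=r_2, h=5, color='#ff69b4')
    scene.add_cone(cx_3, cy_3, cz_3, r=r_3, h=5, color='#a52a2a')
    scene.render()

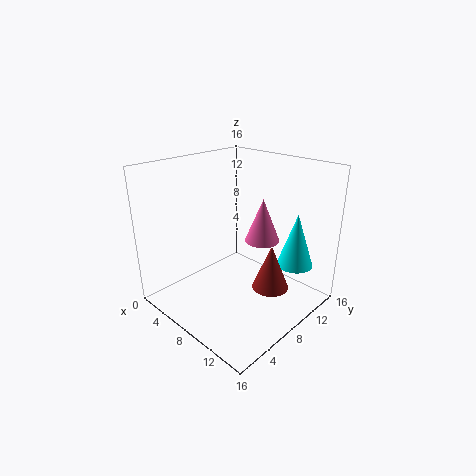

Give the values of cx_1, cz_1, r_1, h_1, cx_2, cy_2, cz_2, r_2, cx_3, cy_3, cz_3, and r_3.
cx_1 = 13
cz_1 = 5
r_1 = 2
h_1 = 6
cx_2 = 9
cy_2 = 11
cz_2 = 7
r_2 = 2
cx_3 = 12
cy_3 = 9
cz_3 = 3
r_3 = 2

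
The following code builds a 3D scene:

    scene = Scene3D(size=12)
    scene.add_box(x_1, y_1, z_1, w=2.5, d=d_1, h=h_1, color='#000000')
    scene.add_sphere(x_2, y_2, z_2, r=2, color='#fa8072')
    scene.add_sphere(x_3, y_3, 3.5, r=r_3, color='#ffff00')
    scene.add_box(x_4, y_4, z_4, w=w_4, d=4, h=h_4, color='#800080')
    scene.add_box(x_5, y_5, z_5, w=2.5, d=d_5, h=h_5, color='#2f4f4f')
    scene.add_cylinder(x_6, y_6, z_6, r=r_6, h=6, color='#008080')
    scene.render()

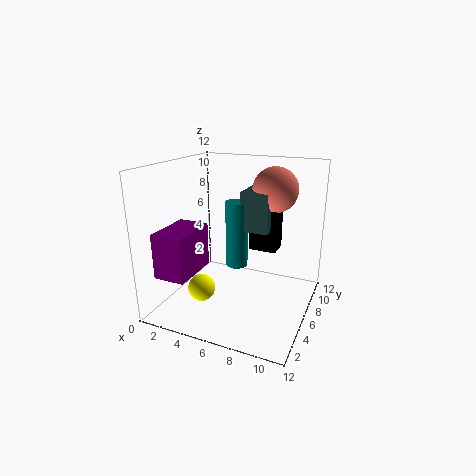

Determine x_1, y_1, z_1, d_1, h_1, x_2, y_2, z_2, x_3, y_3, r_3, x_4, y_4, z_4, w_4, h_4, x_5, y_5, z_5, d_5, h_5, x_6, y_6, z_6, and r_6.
x_1 = 6
y_1 = 8.5
z_1 = 4
d_1 = 2
h_1 = 5.5
x_2 = 8
y_2 = 9.5
z_2 = 9.5
x_3 = 5
y_3 = 1.5
r_3 = 1
x_4 = 1.5
y_4 = 0.5
z_4 = 4
w_4 = 2.5
h_4 = 3.5
x_5 = 5.5
y_5 = 7.5
z_5 = 6
d_5 = 4
h_5 = 3.5
x_6 = 5
y_6 = 8
z_6 = 2.5
r_6 = 1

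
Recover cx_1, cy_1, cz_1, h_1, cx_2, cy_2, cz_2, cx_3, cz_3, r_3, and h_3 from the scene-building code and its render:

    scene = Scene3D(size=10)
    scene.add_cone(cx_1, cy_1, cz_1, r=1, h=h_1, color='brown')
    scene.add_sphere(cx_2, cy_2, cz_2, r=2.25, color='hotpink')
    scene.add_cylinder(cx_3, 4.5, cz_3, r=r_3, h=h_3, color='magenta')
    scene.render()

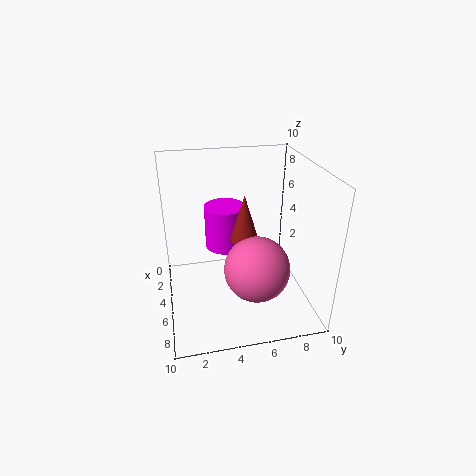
cx_1 = 4.75, cy_1 = 5.5, cz_1 = 4.75, h_1 = 3.25, cx_2 = 6.5, cy_2 = 6, cz_2 = 3.25, cx_3 = 2.75, cz_3 = 3.25, r_3 = 1.5, h_3 = 3.25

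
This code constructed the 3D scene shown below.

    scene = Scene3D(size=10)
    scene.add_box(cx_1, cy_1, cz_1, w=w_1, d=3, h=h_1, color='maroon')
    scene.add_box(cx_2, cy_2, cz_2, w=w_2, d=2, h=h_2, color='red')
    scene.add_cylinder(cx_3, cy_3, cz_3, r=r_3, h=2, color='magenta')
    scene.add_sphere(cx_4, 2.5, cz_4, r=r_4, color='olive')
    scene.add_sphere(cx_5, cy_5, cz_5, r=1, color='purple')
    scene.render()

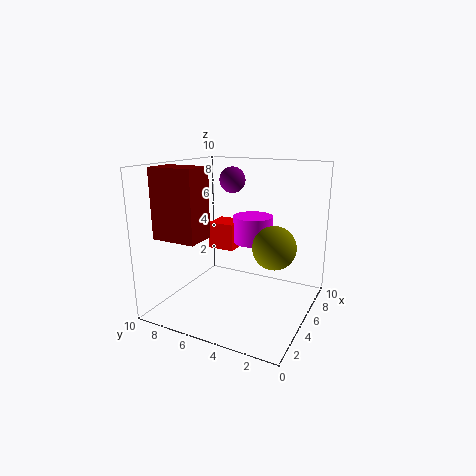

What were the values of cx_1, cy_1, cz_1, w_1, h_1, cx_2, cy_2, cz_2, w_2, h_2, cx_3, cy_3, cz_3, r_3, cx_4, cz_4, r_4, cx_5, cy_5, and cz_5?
cx_1 = 1, cy_1 = 6, cz_1 = 5.5, w_1 = 2, h_1 = 4.5, cx_2 = 6, cy_2 = 6, cz_2 = 3.5, w_2 = 2, h_2 = 2, cx_3 = 7.5, cy_3 = 5, cz_3 = 4, r_3 = 1.5, cx_4 = 5.5, cz_4 = 4.5, r_4 = 1.5, cx_5 = 8, cy_5 = 7, cz_5 = 8.5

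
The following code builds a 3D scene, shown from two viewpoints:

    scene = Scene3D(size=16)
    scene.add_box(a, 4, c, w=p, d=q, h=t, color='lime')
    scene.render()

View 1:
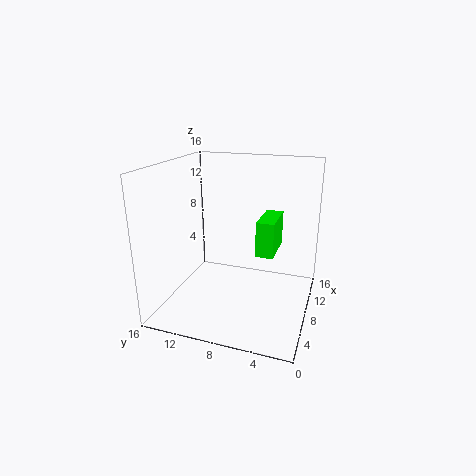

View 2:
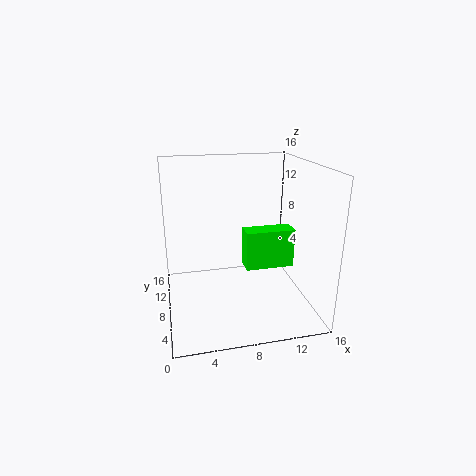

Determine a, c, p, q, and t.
a = 8
c = 6
p = 5
q = 2
t = 4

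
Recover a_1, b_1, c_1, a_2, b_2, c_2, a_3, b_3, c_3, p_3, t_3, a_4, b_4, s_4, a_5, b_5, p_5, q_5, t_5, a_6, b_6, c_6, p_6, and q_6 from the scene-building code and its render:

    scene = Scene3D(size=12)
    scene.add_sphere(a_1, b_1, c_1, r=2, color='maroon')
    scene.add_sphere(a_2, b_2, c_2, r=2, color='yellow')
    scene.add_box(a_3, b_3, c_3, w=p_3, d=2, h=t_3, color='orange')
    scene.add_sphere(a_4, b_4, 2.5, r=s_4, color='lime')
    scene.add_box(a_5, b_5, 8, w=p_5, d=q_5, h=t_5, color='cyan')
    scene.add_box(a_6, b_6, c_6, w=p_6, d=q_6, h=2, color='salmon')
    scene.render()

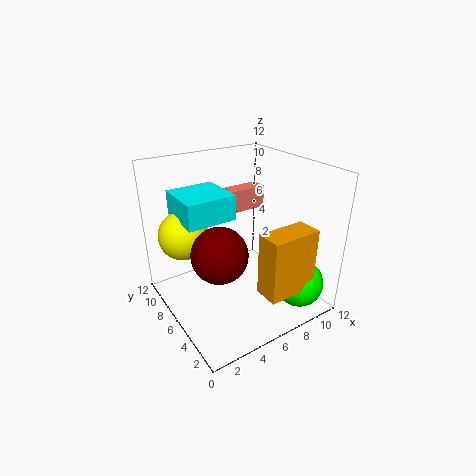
a_1 = 2.5; b_1 = 3; c_1 = 7; a_2 = 2; b_2 = 8; c_2 = 6.5; a_3 = 5.5; b_3 = 0.5; c_3 = 3; p_3 = 4; t_3 = 5; a_4 = 9.5; b_4 = 2; s_4 = 2; a_5 = 1.5; b_5 = 5.5; p_5 = 4; q_5 = 4; t_5 = 2; a_6 = 7; b_6 = 8.5; c_6 = 7; p_6 = 3.5; q_6 = 1.5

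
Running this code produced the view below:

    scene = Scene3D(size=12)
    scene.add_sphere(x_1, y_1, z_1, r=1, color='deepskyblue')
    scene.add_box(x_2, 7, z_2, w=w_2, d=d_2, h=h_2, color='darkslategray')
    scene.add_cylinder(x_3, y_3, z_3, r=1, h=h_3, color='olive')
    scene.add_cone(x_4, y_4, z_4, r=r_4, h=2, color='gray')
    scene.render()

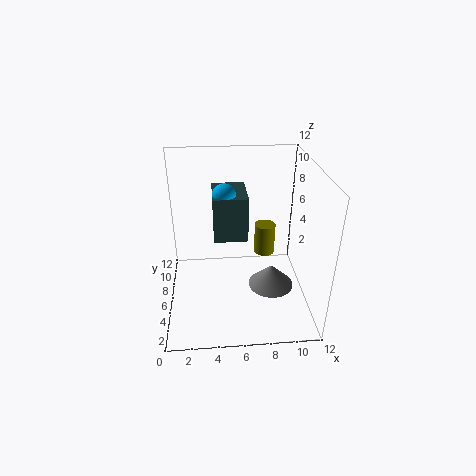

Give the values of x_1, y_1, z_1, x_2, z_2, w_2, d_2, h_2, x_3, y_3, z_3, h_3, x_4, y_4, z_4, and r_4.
x_1 = 5; y_1 = 8; z_1 = 9; x_2 = 4; z_2 = 5; w_2 = 3; d_2 = 4; h_2 = 4; x_3 = 9; y_3 = 10; z_3 = 2; h_3 = 3; x_4 = 9; y_4 = 6; z_4 = 1; r_4 = 2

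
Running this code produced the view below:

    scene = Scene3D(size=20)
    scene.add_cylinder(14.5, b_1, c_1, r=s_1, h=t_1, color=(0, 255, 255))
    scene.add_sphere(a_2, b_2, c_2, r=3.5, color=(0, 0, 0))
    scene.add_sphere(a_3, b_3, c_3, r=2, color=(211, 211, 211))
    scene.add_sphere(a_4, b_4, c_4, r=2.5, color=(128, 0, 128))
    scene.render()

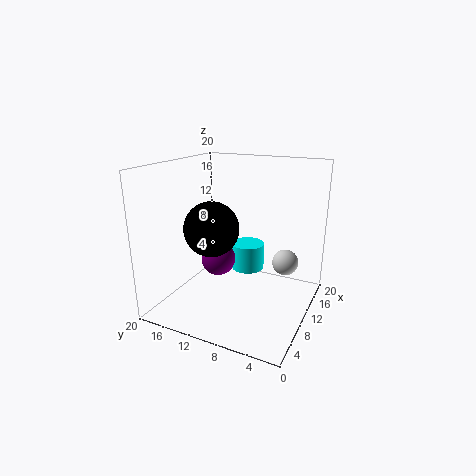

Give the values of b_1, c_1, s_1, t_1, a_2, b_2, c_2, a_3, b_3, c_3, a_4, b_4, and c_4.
b_1 = 10.5
c_1 = 3.5
s_1 = 2.5
t_1 = 4
a_2 = 5.5
b_2 = 11.5
c_2 = 12.5
a_3 = 16.5
b_3 = 5
c_3 = 4.5
a_4 = 10.5
b_4 = 13.5
c_4 = 6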